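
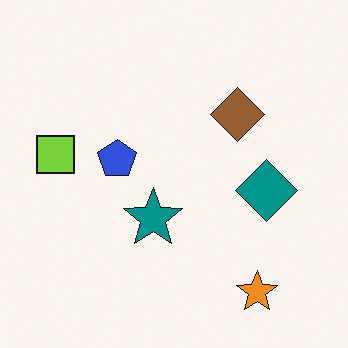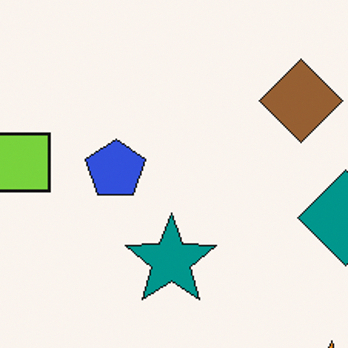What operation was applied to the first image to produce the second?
Cropped slightly and scaled back up.

The visible shapes are larger and the field of view is narrower; shapes near the original edges may be partly or wholly outside the frame — a crop-and-rescale.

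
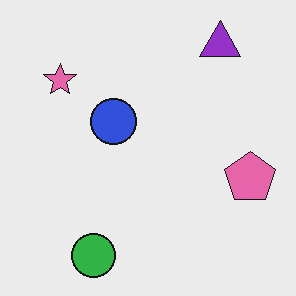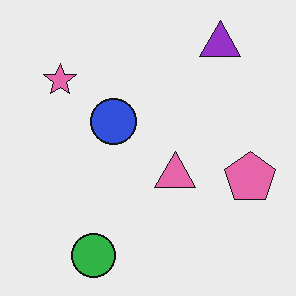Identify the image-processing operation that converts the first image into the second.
The transformation is: overlaid with an additional pink triangle.

A pink triangle appears in the second image that is absent from the first.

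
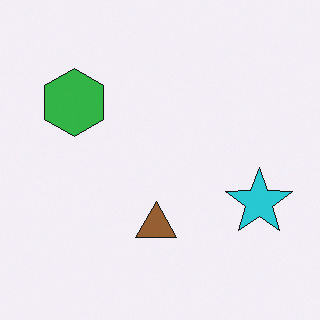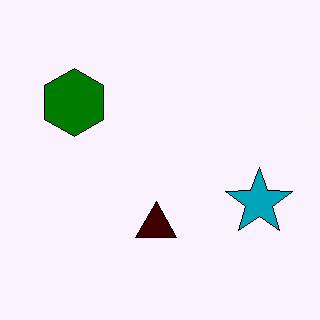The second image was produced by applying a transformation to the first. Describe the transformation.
This is the original image given much higher contrast.

Tones are pushed away from mid-grey across the whole image — a global contrast change.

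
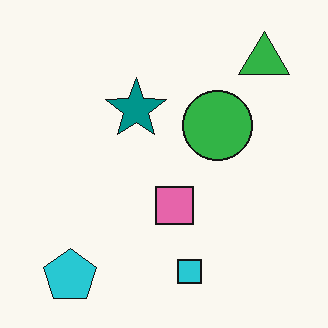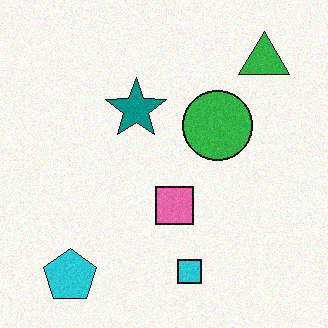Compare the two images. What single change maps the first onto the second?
The second image is the first degraded with a light layer of grain.

Random speckle covers the whole image, including the flat background.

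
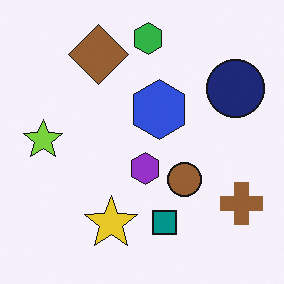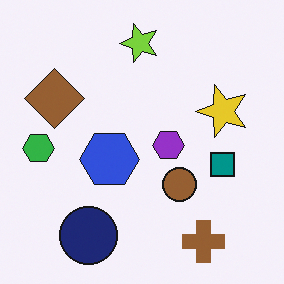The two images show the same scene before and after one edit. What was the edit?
This is the original image transposed (reflected across the top-left ↔ bottom-right diagonal).

Shapes have swapped their row and column positions — what was in the top-right is now in the bottom-left — a diagonal reflection.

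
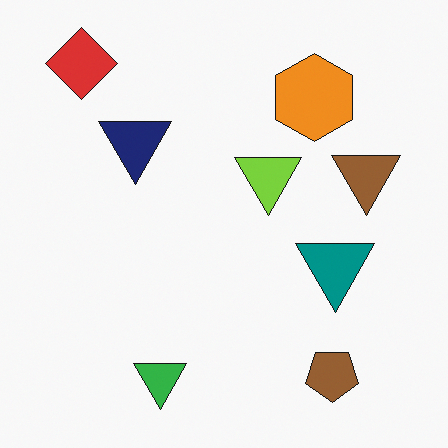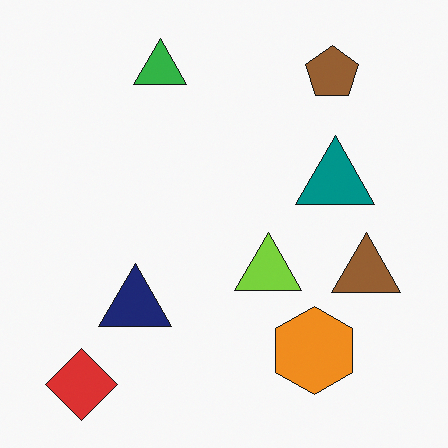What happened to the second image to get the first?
The first image is the second flipped vertically (top ↔ bottom).

The red diamond is in the bottom-left of the second image and the top-left of the first — shapes on opposite sides of the horizontal midline have swapped in a mirror flip.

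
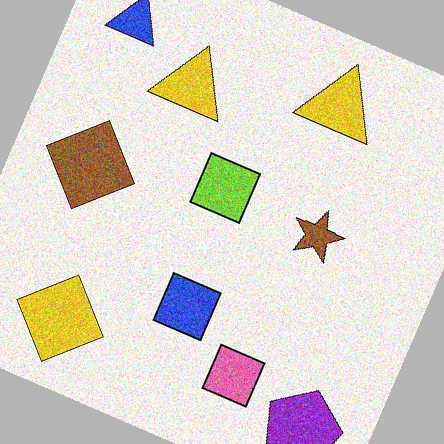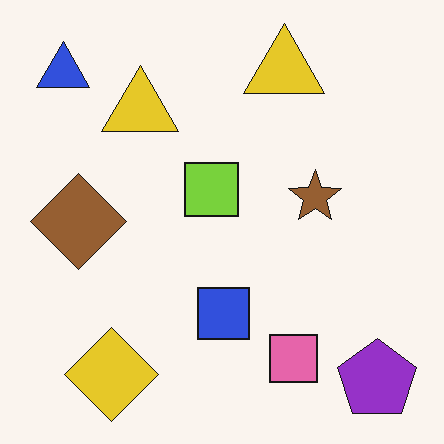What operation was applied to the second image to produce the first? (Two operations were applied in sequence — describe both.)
Degraded with moderate additive noise, then rotated clockwise by a moderate amount.

Random speckle covers the whole image, including the flat background. Every shape is tilted by the same angle and the image corners show triangular fill wedges — a whole-image rotation by a non-right angle.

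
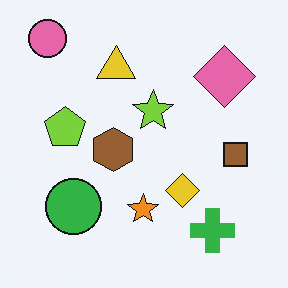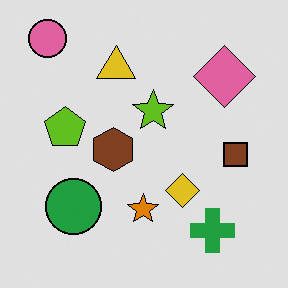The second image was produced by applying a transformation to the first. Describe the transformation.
The second image is the first posterized to a reduced palette.

Each flat color has snapped to a coarser quantized level — most visibly, the near-white background has dropped to a flat grey.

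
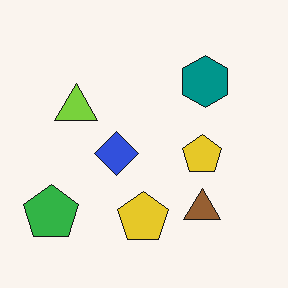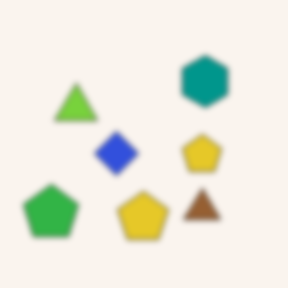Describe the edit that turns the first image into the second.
It was moderately blurred.

Shape edges and outlines are uniformly softened across the whole image.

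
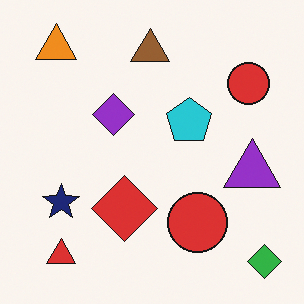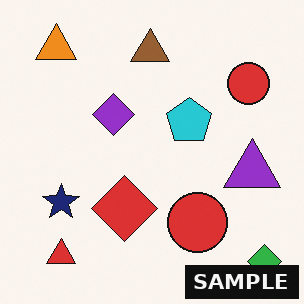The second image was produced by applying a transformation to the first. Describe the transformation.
It was watermarked with the text "SAMPLE" in the lower-right corner.

A dark label reading "SAMPLE" appears in the lower-right corner.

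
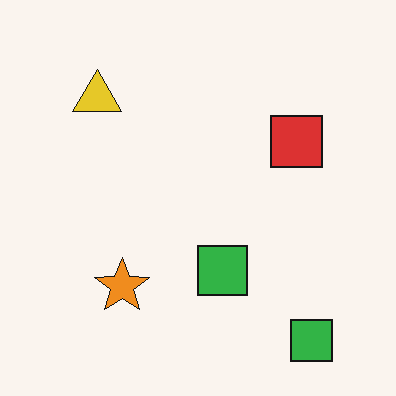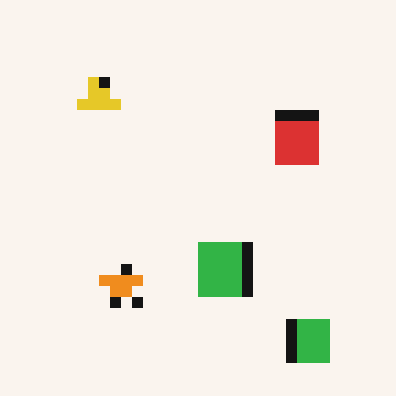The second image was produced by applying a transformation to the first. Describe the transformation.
The transformation is: coarsely pixelated.

Shapes are reduced to large square blocks; fine edges and outlines are lost — a downscale-then-upscale (mosaic) effect.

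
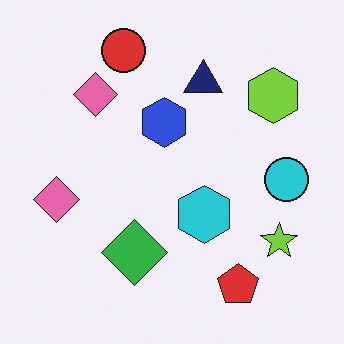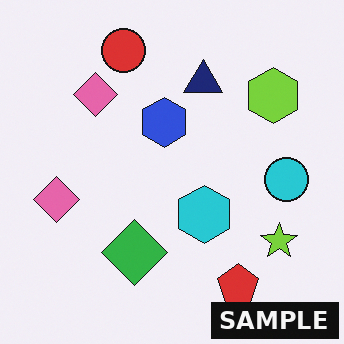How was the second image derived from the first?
It was watermarked with the text "SAMPLE" in the lower-right corner.

A dark label reading "SAMPLE" appears in the lower-right corner.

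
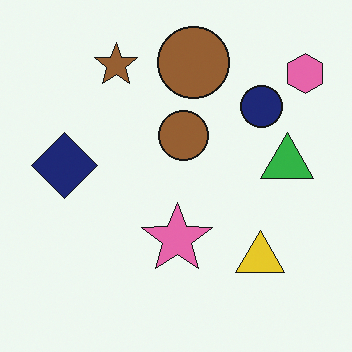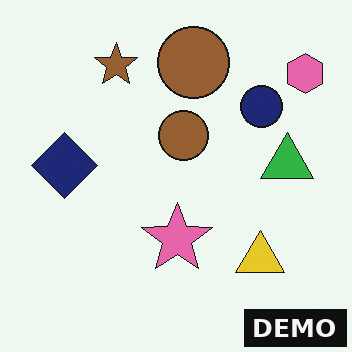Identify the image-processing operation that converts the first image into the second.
The image was watermarked with the text "DEMO" in the lower-right corner.

A dark label reading "DEMO" appears in the lower-right corner.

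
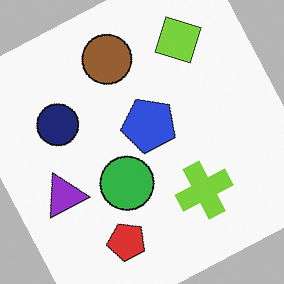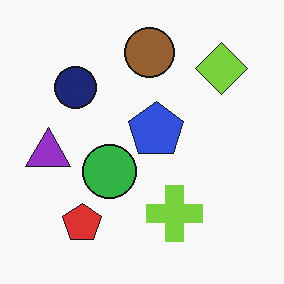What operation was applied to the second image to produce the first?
The first image is the second rotated counter-clockwise by a moderate amount.

Every shape is tilted by the same angle and the image corners show triangular fill wedges — a whole-image rotation by a non-right angle.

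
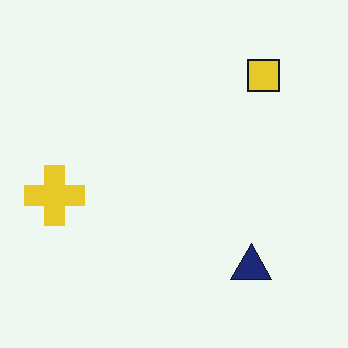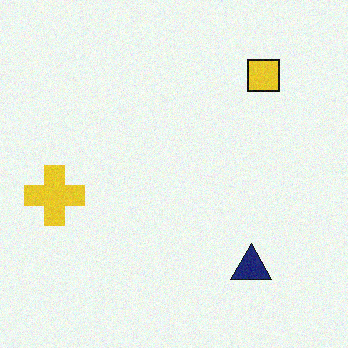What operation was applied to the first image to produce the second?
Degraded with light additive noise.

Random speckle covers the whole image, including the flat background.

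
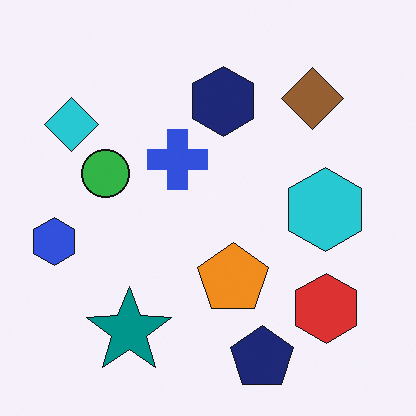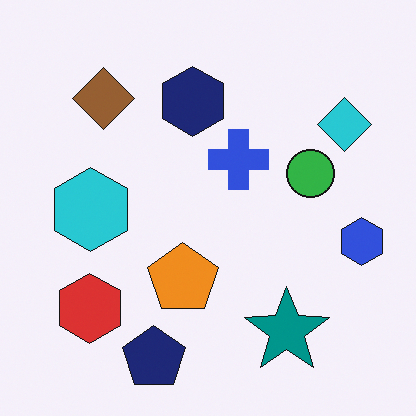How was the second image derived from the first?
The image was flipped horizontally (left ↔ right).

The blue hexagon is in the left of the first image and the right of the second — shapes on opposite sides of the vertical midline have swapped in a mirror flip.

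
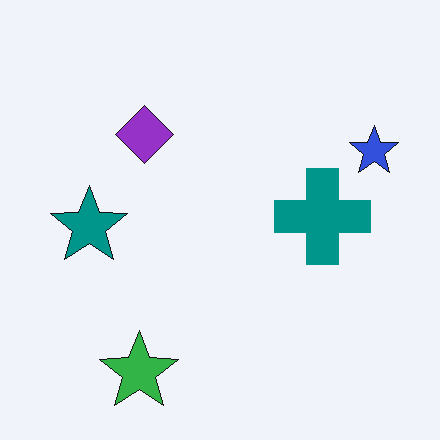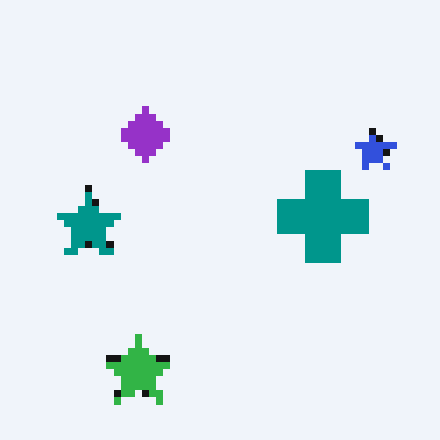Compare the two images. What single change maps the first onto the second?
It was moderately pixelated.

Shapes are reduced to large square blocks; fine edges and outlines are lost — a downscale-then-upscale (mosaic) effect.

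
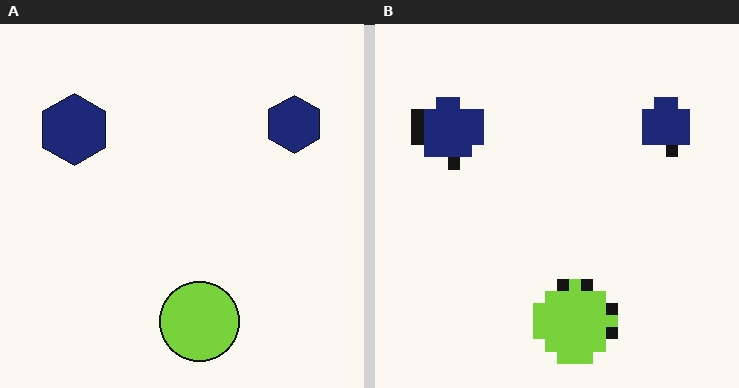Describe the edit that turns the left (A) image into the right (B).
Coarsely pixelated.

Shapes are reduced to large square blocks; fine edges and outlines are lost — a downscale-then-upscale (mosaic) effect.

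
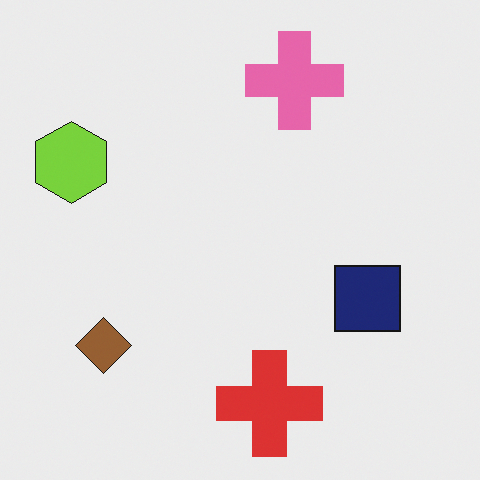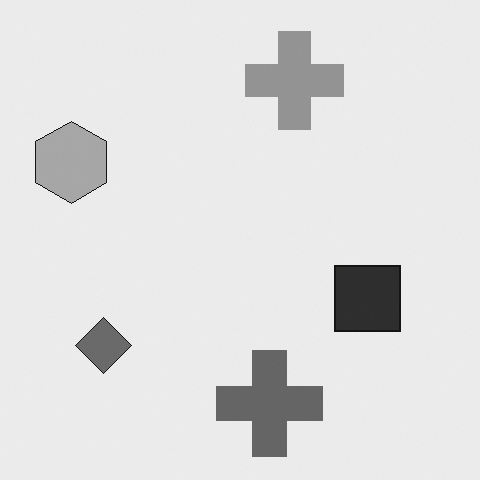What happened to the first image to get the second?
The image was converted to grayscale.

All color is removed — every shape is now a shade of grey.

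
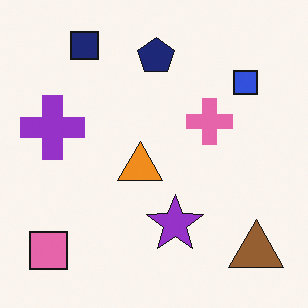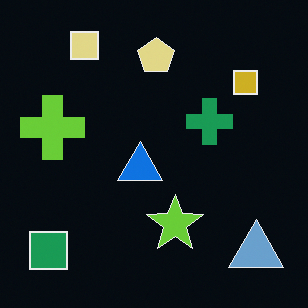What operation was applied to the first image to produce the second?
The image was color-inverted (negative).

The light background has become dark and every shape's color is its complement — a photographic negative.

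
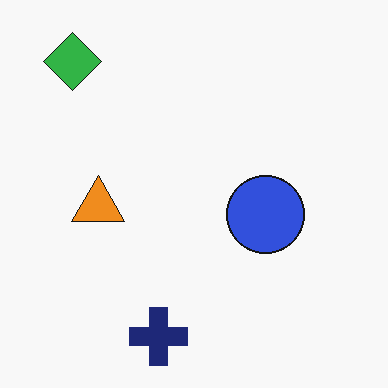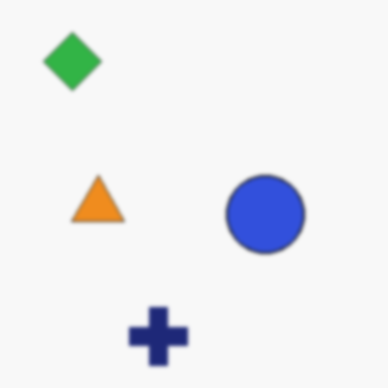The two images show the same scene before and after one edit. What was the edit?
The second image is the first slightly softened.

Shape edges and outlines are uniformly softened across the whole image.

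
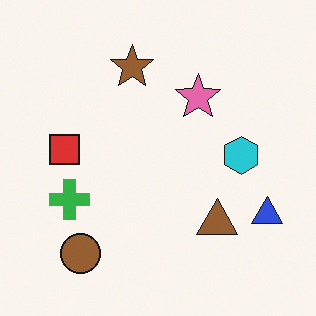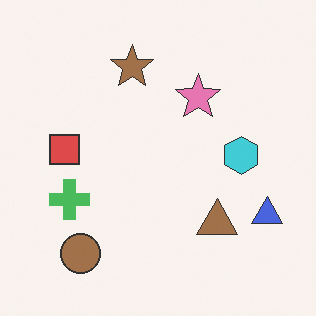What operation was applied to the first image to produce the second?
This is the original image given slightly reduced contrast.

Tones are pushed toward mid-grey across the whole image — a global contrast change.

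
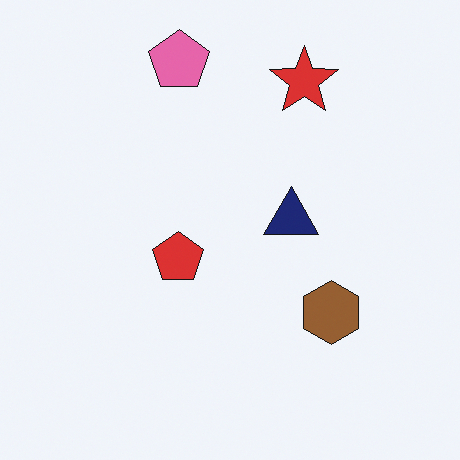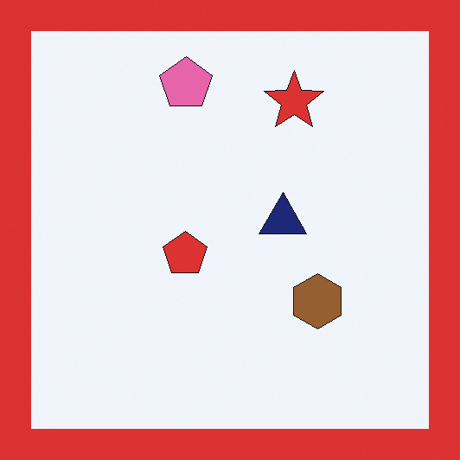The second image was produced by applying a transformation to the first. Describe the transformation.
The second image is the first framed with a red border.

A solid red frame runs around the edge of the second image, with the content slightly shrunk inside it.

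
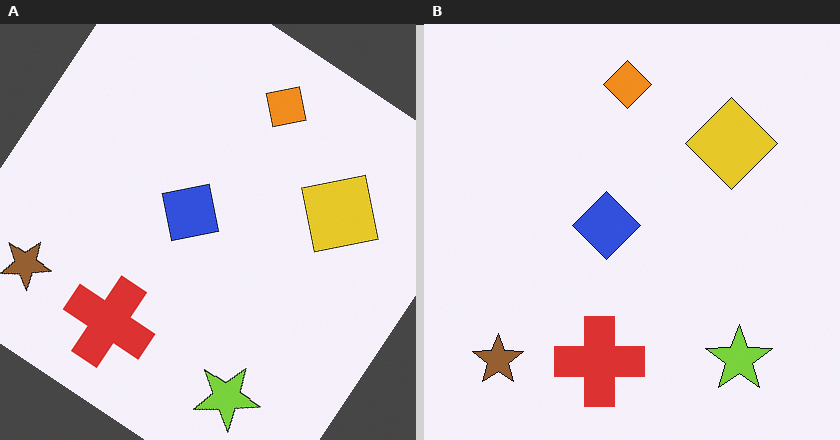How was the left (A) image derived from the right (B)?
The left (A) image is the right (B) rotated clockwise by a large amount — several tens of degrees.

Every shape is tilted by the same angle and the image corners show triangular fill wedges — a whole-image rotation by a non-right angle.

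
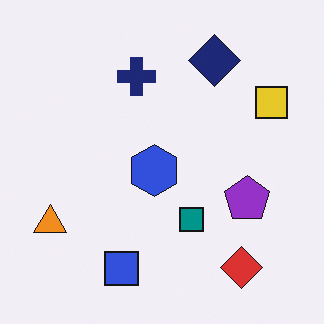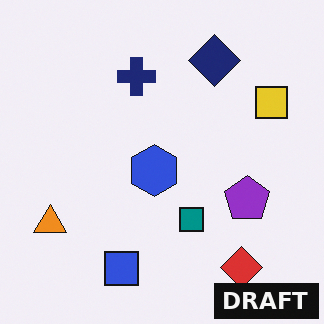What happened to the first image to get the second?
It was watermarked with the text "DRAFT" in the lower-right corner.

A dark label reading "DRAFT" appears in the lower-right corner.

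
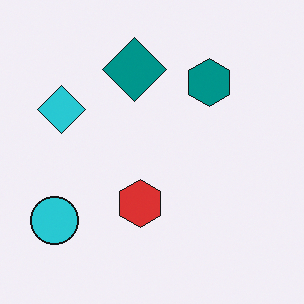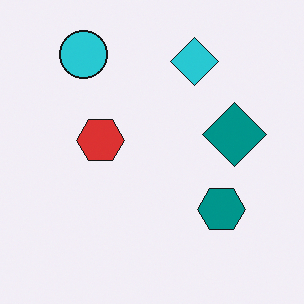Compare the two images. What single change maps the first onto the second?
The image was rotated 90° clockwise.

The cyan circle sits in the bottom-left of the first image and the top-left of the second — consistent with a whole-image 90° clockwise rotation.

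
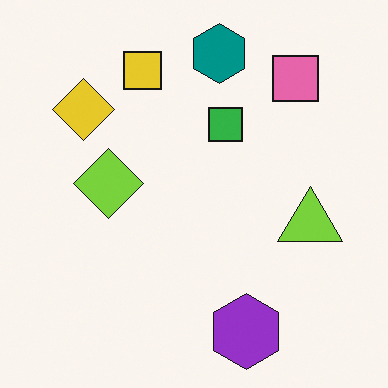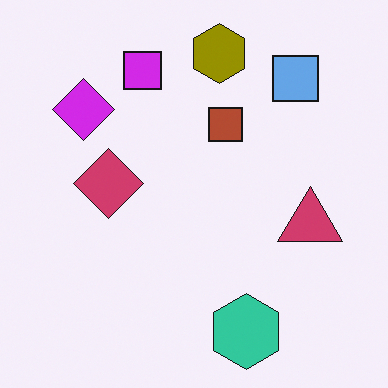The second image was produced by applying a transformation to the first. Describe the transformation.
The transformation is: hue-shifted through roughly half the color wheel.

Every shape's color has rotated by the same amount around the hue wheel — a uniform hue shift.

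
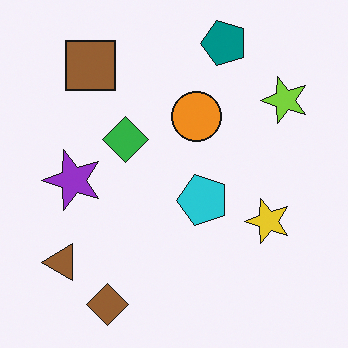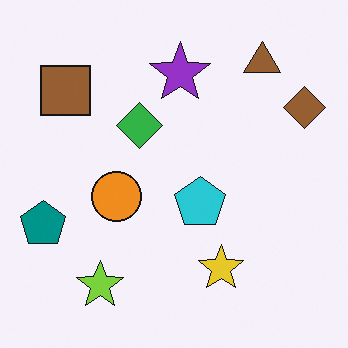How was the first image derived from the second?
The transformation is: transposed (reflected across the top-left ↔ bottom-right diagonal).

Shapes have swapped their row and column positions — what was in the top-right is now in the bottom-left — a diagonal reflection.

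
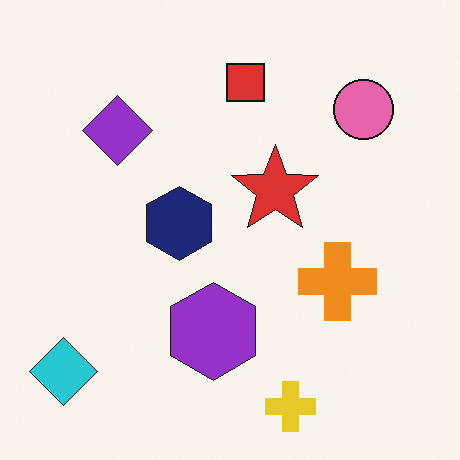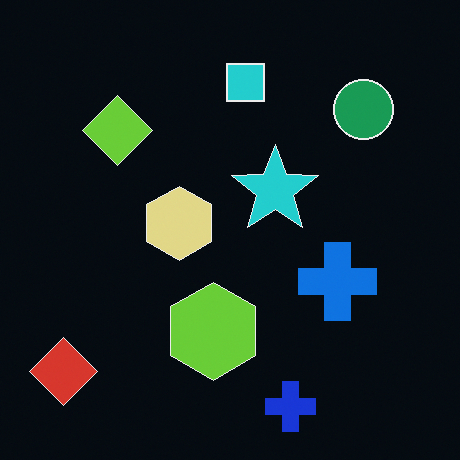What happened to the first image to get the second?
The image was color-inverted (negative).

The light background has become dark and every shape's color is its complement — a photographic negative.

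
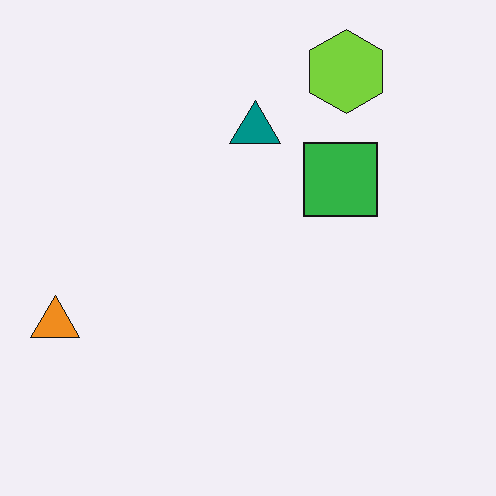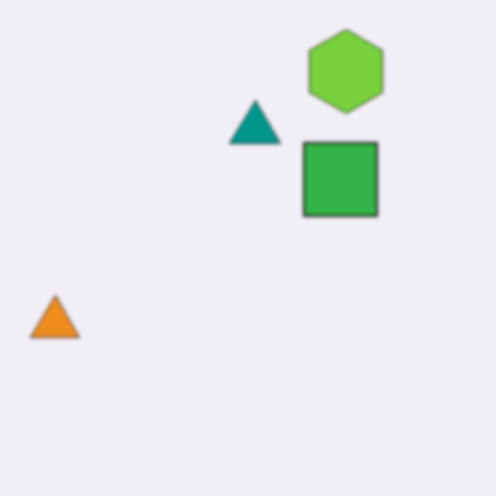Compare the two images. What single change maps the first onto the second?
The second image is the first slightly softened.

Shape edges and outlines are uniformly softened across the whole image.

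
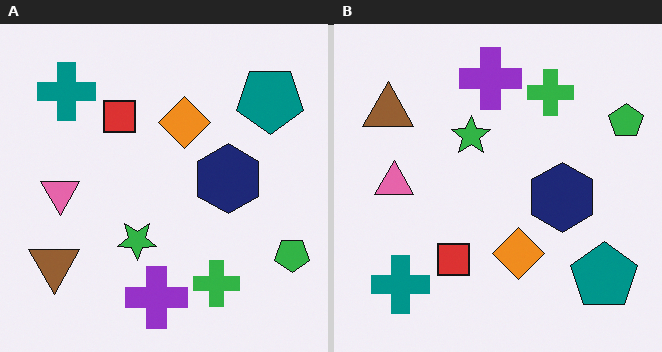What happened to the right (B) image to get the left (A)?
The transformation is: flipped vertically (top ↔ bottom).

The purple cross is in the top of the right (B) image and the bottom of the left (A) — shapes on opposite sides of the horizontal midline have swapped in a mirror flip.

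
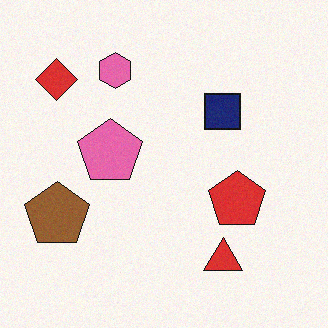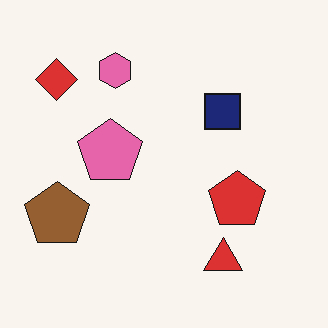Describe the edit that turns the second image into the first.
Degraded with a light layer of grain.

Random speckle covers the whole image, including the flat background.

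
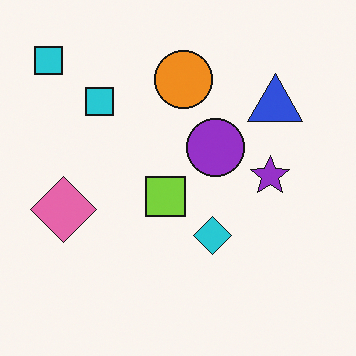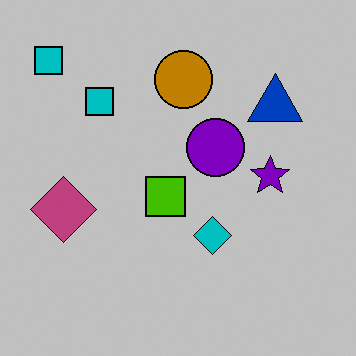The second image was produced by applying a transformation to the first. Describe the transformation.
This is the original image aggressively posterized.

Each flat color has snapped to a coarser quantized level — most visibly, the near-white background has dropped to a flat grey.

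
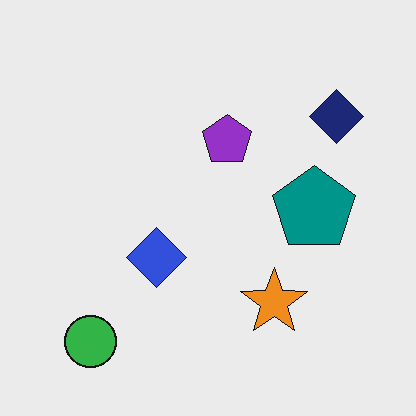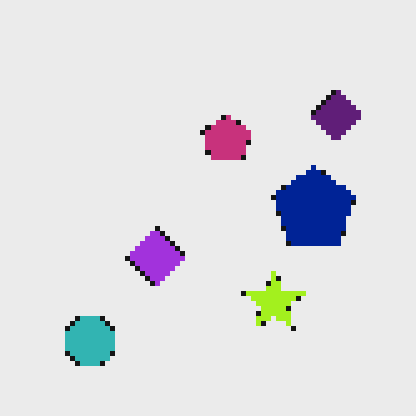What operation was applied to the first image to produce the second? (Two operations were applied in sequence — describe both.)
It was hue-shifted by a small amount, then lightly pixelated (a mild mosaic effect).

Every shape's color has rotated by the same amount around the hue wheel — a uniform hue shift. Shapes are reduced to large square blocks; fine edges and outlines are lost — a downscale-then-upscale (mosaic) effect.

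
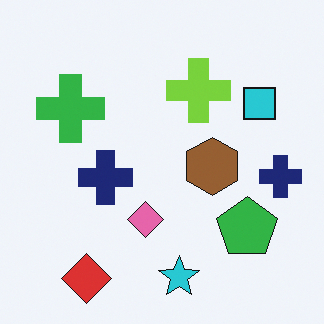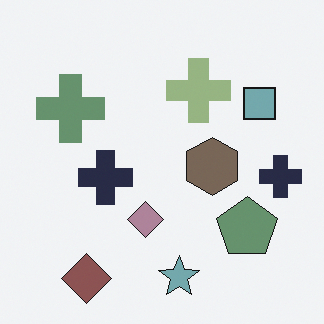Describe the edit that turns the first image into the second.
Heavily desaturated.

All colors are more muted and greyish — a global saturation change.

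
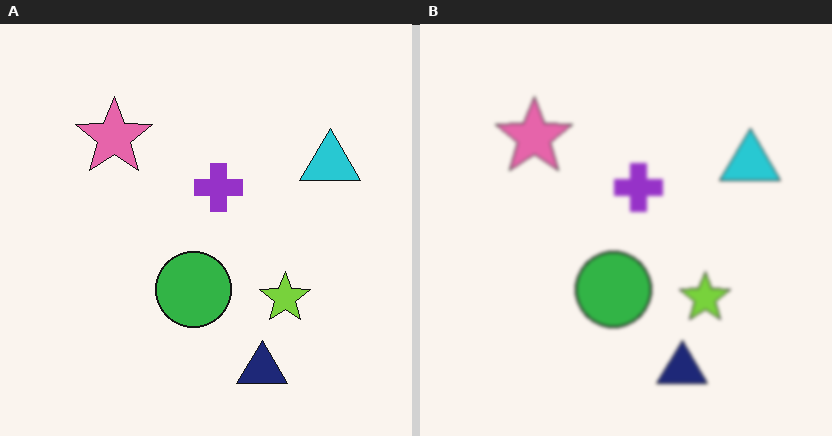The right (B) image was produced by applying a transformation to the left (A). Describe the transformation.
The image was slightly softened.

Shape edges and outlines are uniformly softened across the whole image.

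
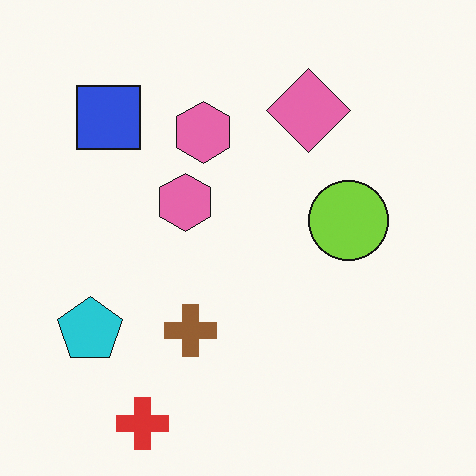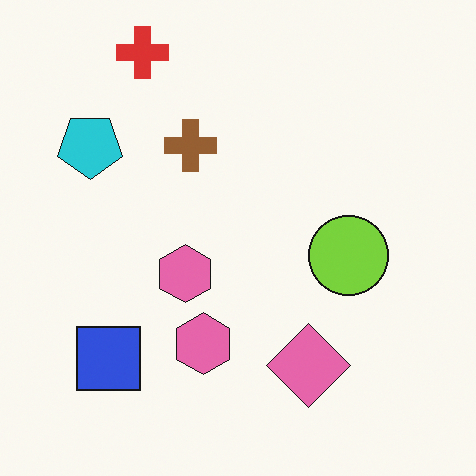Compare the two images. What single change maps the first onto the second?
Flipped vertically (top ↔ bottom).

The red cross is in the bottom-left of the first image and the top-left of the second — shapes on opposite sides of the horizontal midline have swapped in a mirror flip.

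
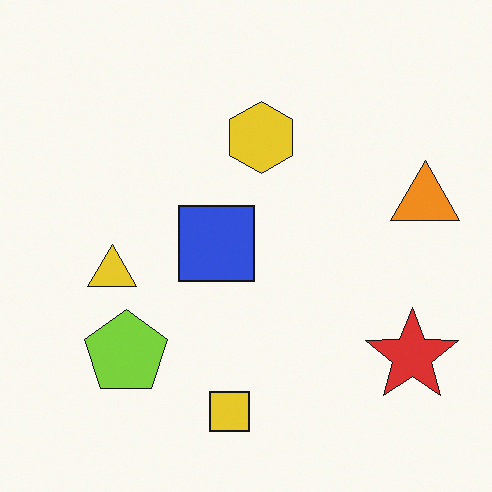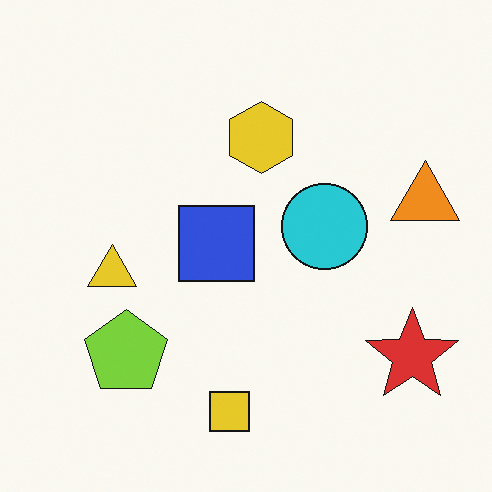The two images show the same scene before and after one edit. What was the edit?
The image was overlaid with an additional cyan circle.

A cyan circle appears in the second image that is absent from the first.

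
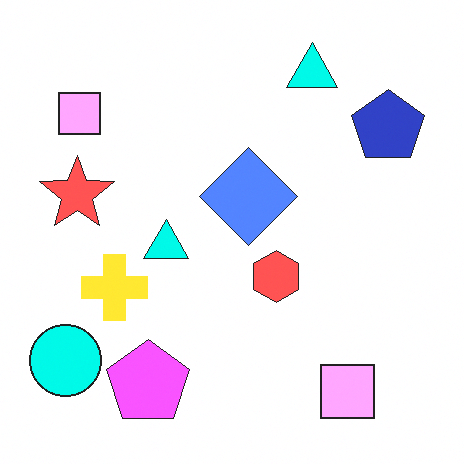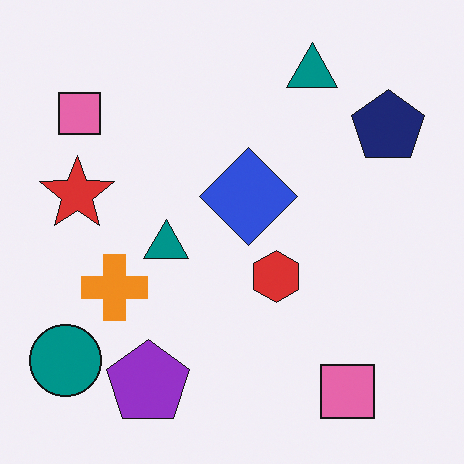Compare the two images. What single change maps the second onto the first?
This is the original image brightened a lot.

Every pixel — background and shapes alike — is uniformly brightened.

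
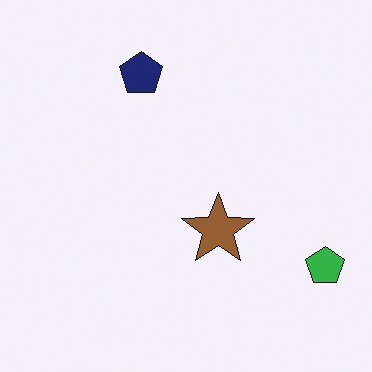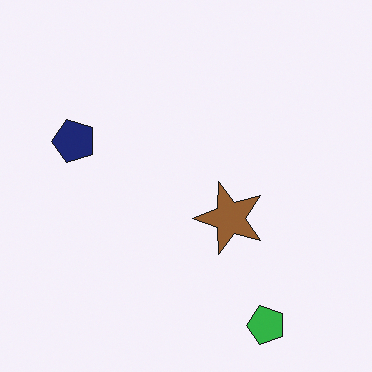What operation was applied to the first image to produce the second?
It was transposed (reflected across the top-left ↔ bottom-right diagonal).

Shapes have swapped their row and column positions — what was in the top-right is now in the bottom-left — a diagonal reflection.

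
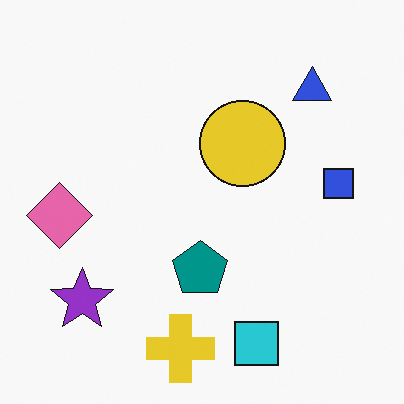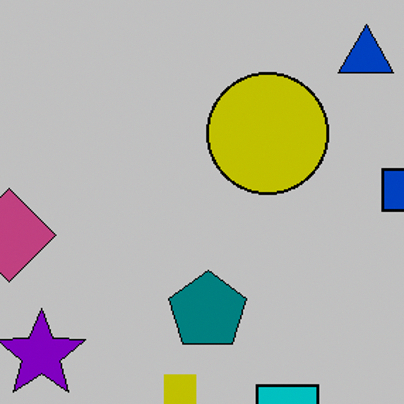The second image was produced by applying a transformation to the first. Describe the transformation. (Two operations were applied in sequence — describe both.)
Heavily posterized to just a handful of flat colors, then cropped to a modestly smaller region and rescaled.

Each flat color has snapped to a coarser quantized level — most visibly, the near-white background has dropped to a flat grey. The visible shapes are larger and the field of view is narrower; shapes near the original edges may be partly or wholly outside the frame — a crop-and-rescale.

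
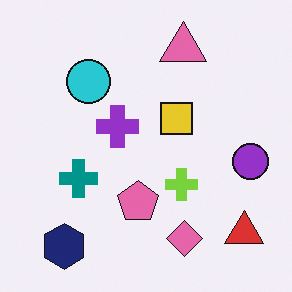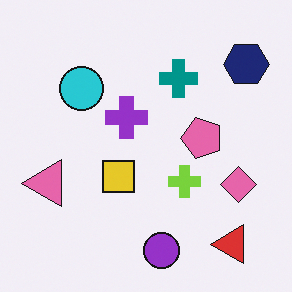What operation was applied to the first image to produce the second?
The second image is the first transposed (reflected across the top-left ↔ bottom-right diagonal).

Shapes have swapped their row and column positions — what was in the top-right is now in the bottom-left — a diagonal reflection.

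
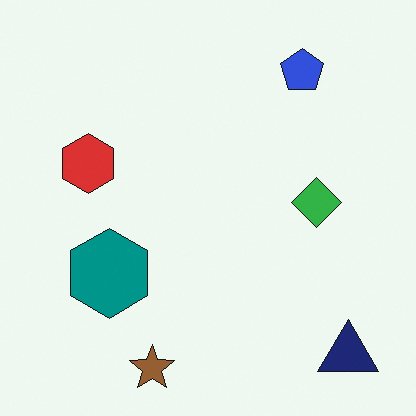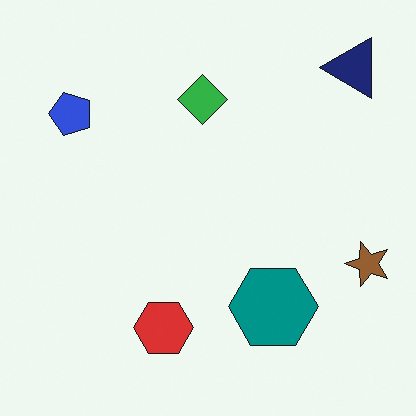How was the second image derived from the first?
The second image is the first rotated 90° counter-clockwise.

The navy triangle sits in the bottom-right of the first image and the top-right of the second — consistent with a whole-image 90° counter-clockwise rotation.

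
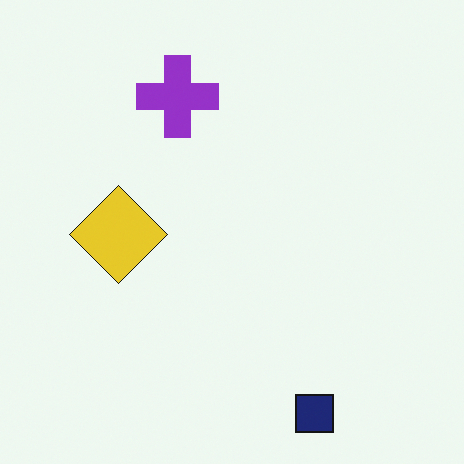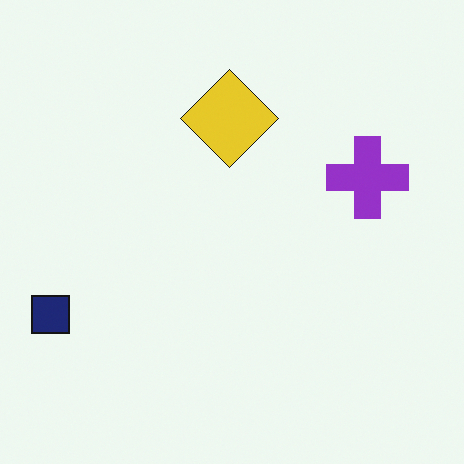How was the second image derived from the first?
The transformation is: rotated 90° clockwise.

The navy square sits in the bottom-right of the first image and the bottom-left of the second — consistent with a whole-image 90° clockwise rotation.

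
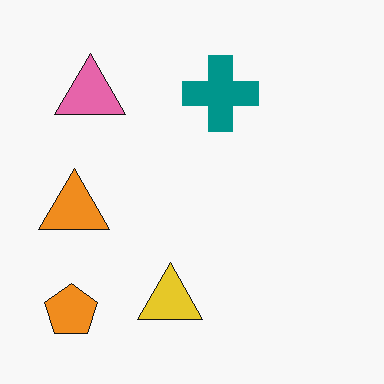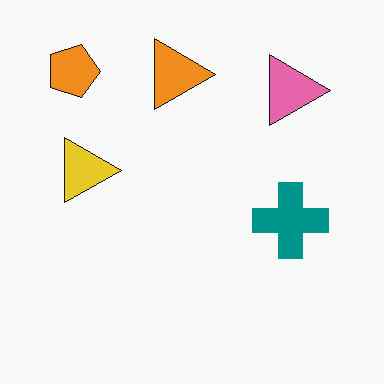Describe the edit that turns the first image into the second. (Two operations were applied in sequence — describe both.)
The transformation is: JPEG-compressed with visible artifacts, then rotated 90° clockwise.

Blocky 8×8 compression artifacts appear around shape edges and the flat background shows ringing — characteristic JPEG degradation. The orange pentagon sits in the bottom-left of the first image and the top-left of the second — consistent with a whole-image 90° clockwise rotation.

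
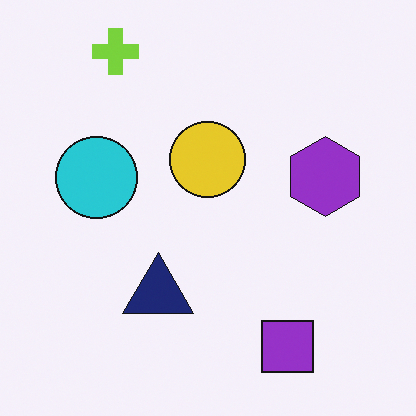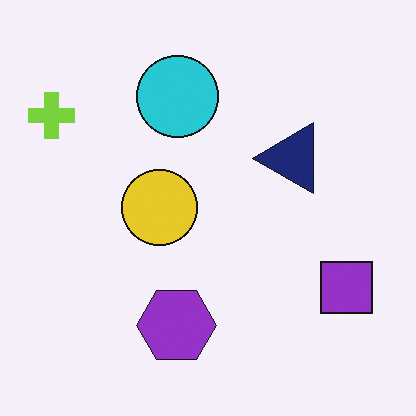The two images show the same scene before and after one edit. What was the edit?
This is the original image transposed (reflected across the top-left ↔ bottom-right diagonal).

Shapes have swapped their row and column positions — what was in the top-right is now in the bottom-left — a diagonal reflection.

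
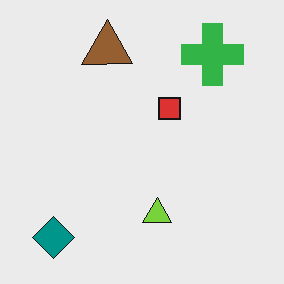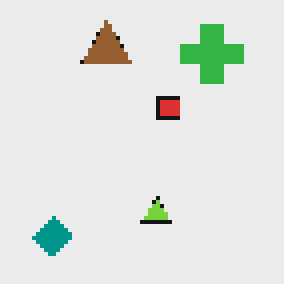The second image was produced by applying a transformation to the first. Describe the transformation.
The second image is the first mildly pixelated.

Shapes are reduced to large square blocks; fine edges and outlines are lost — a downscale-then-upscale (mosaic) effect.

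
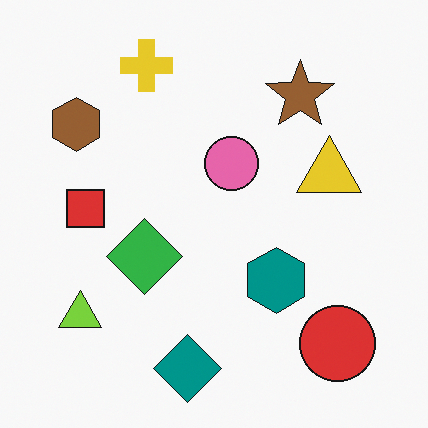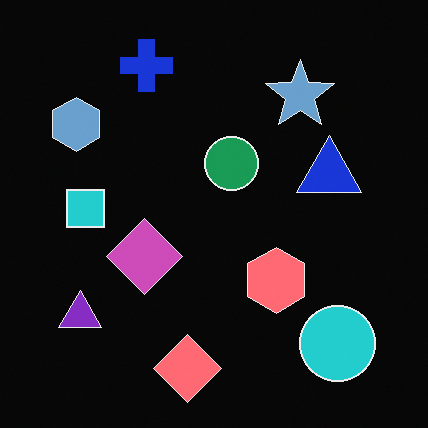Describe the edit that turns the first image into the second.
Color-inverted (negative).

The light background has become dark and every shape's color is its complement — a photographic negative.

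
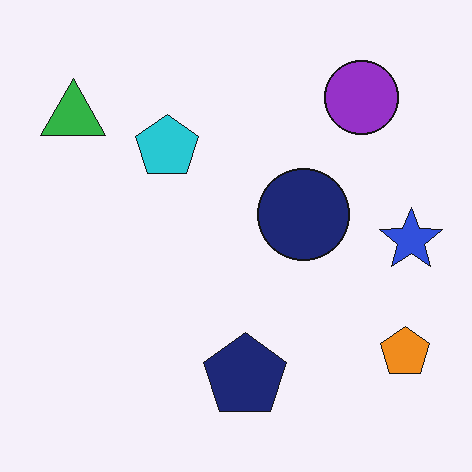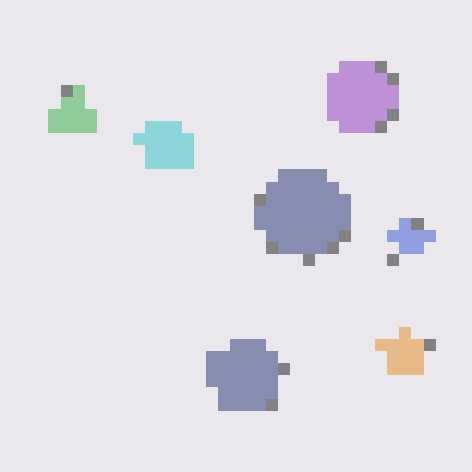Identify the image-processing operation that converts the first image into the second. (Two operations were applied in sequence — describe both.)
The transformation is: coarsely pixelated, then washed out (contrast reduced).

Shapes are reduced to large square blocks; fine edges and outlines are lost — a downscale-then-upscale (mosaic) effect. Tones are pushed toward mid-grey across the whole image — a global contrast change.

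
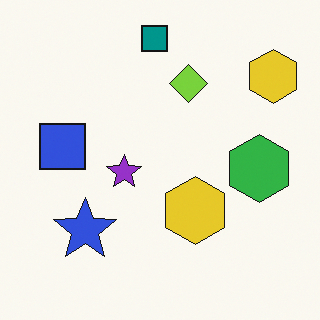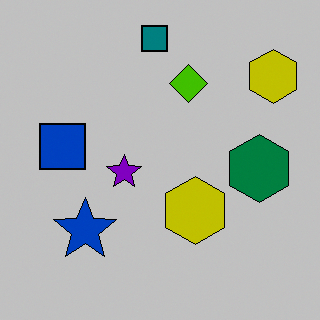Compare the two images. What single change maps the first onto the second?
It was heavily posterized to just a handful of flat colors.

Each flat color has snapped to a coarser quantized level — most visibly, the near-white background has dropped to a flat grey.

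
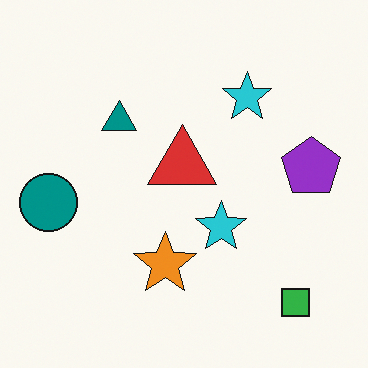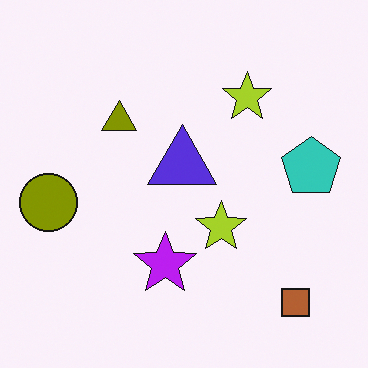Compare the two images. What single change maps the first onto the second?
The transformation is: hue-shifted through roughly half the color wheel.

Every shape's color has rotated by the same amount around the hue wheel — a uniform hue shift.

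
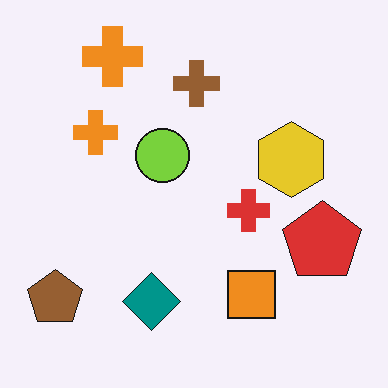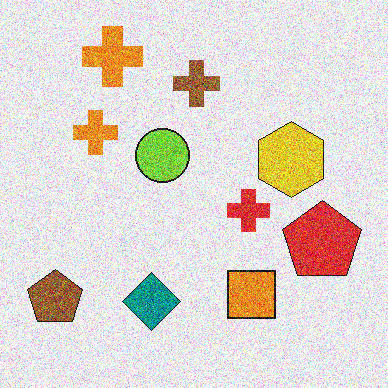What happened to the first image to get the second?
Degraded with strong gaussian noise.

Random speckle covers the whole image, including the flat background.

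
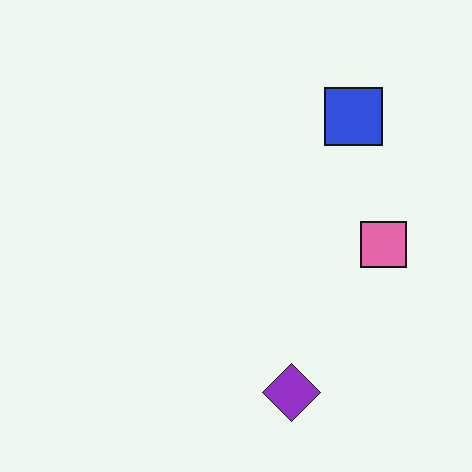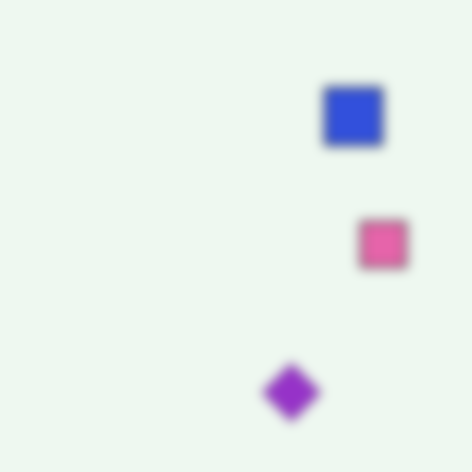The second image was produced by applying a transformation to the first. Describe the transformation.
The second image is the first strongly gaussian-blurred.

Shape edges and outlines are uniformly softened across the whole image.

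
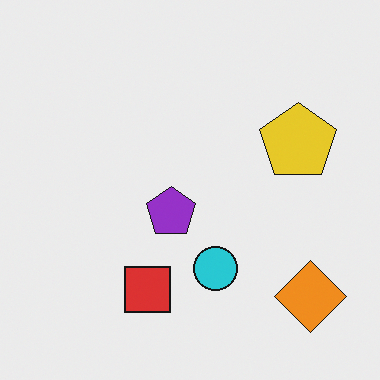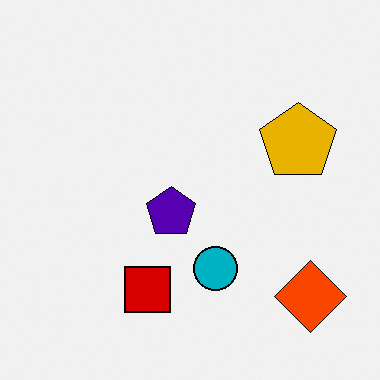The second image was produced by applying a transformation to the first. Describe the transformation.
This is the original image boosted in contrast.

Tones are pushed away from mid-grey across the whole image — a global contrast change.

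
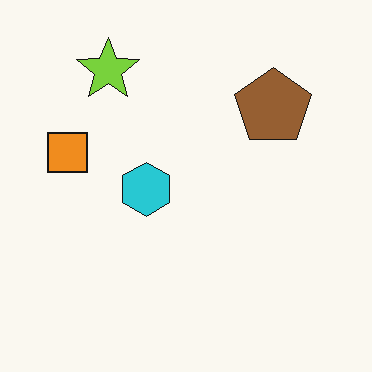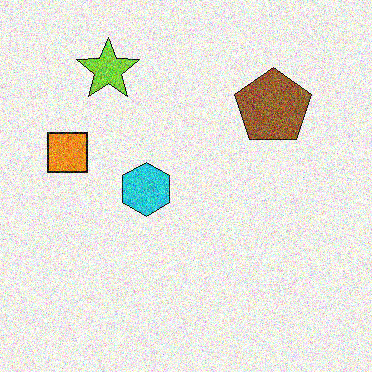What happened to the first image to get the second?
The second image is the first degraded with a thick layer of grain.

Random speckle covers the whole image, including the flat background.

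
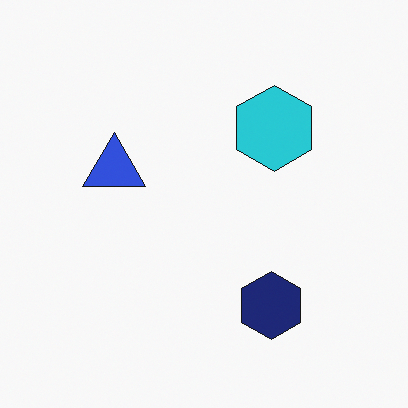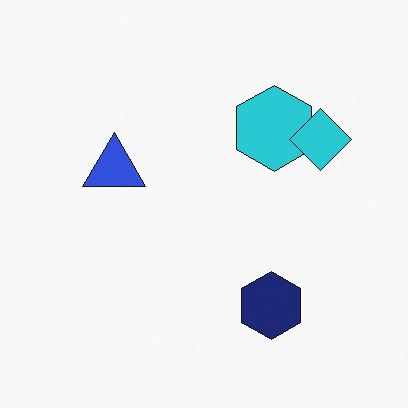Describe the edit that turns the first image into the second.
Overlaid with an additional cyan diamond.

A cyan diamond appears in the second image that is absent from the first.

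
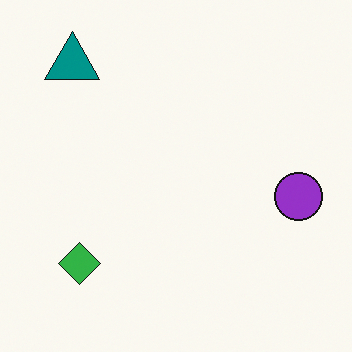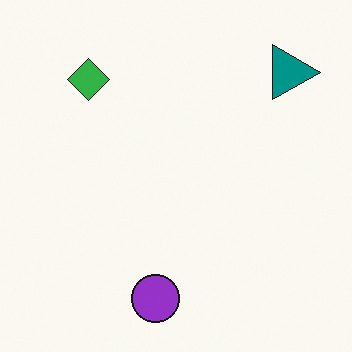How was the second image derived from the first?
The transformation is: rotated 90° clockwise.

The teal triangle sits in the top-left of the first image and the top-right of the second — consistent with a whole-image 90° clockwise rotation.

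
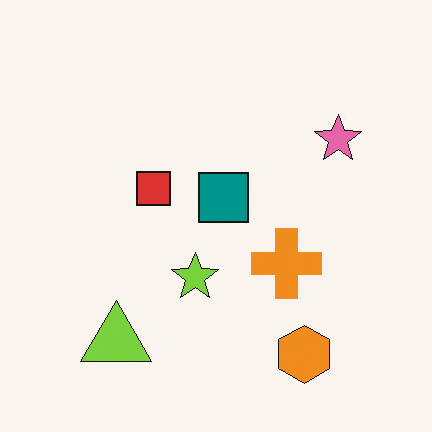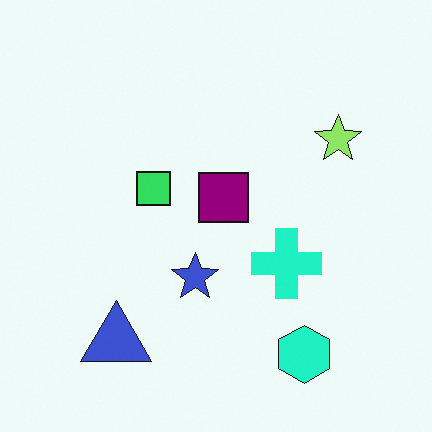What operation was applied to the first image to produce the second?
It was hue-shifted through roughly a third of the color wheel.

Every shape's color has rotated by the same amount around the hue wheel — a uniform hue shift.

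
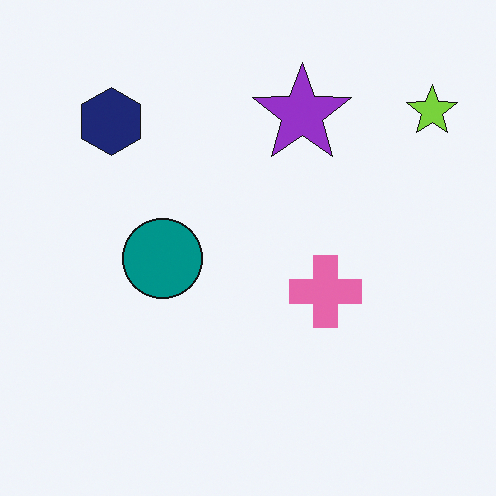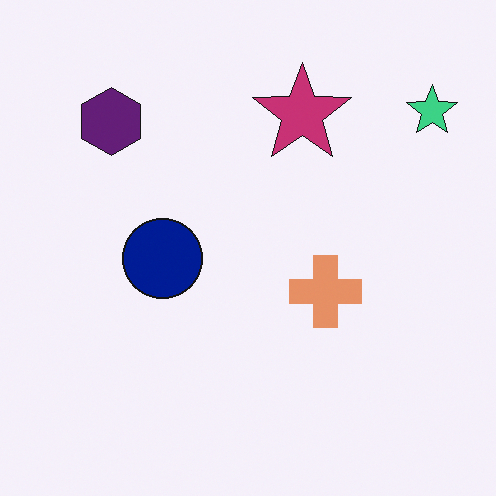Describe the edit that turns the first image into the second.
This is the original image hue-shifted by a small amount.

Every shape's color has rotated by the same amount around the hue wheel — a uniform hue shift.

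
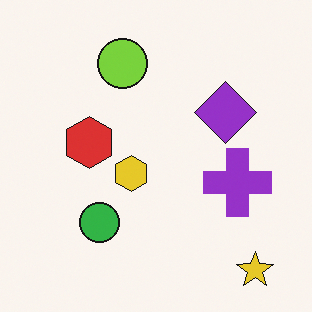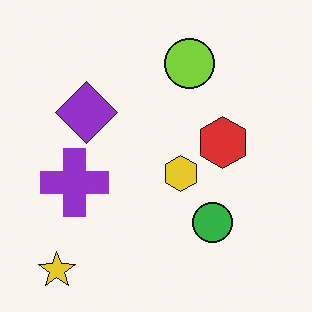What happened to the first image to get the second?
The second image is the first flipped horizontally (left ↔ right).

The yellow star is in the bottom-right of the first image and the bottom-left of the second — shapes on opposite sides of the vertical midline have swapped in a mirror flip.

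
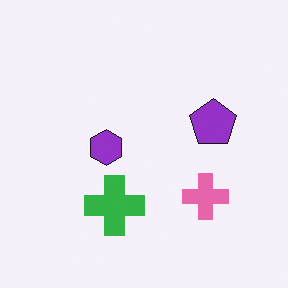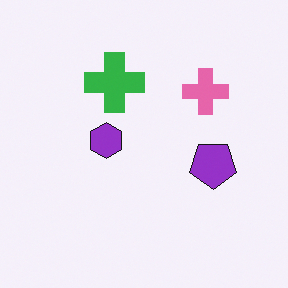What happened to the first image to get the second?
It was flipped vertically (top ↔ bottom).

The green cross is in the bottom of the first image and the top of the second — shapes on opposite sides of the horizontal midline have swapped in a mirror flip.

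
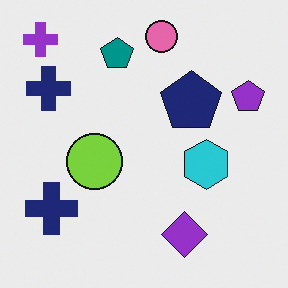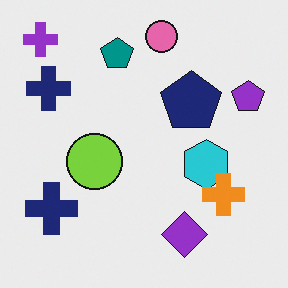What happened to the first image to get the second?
Overlaid with an additional orange cross.

An orange cross appears in the second image that is absent from the first.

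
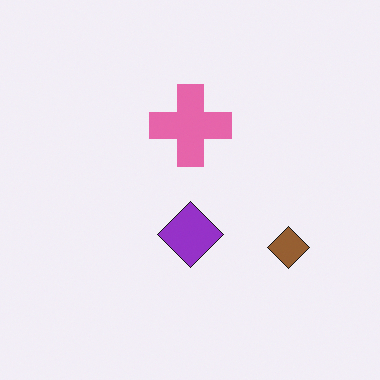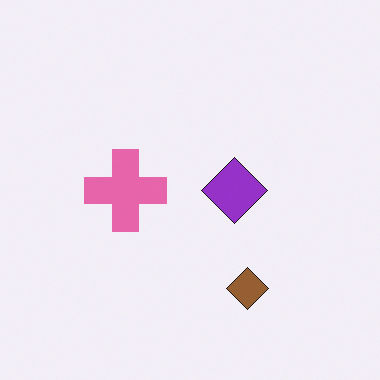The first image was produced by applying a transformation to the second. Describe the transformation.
The transformation is: transposed (reflected across the top-left ↔ bottom-right diagonal).

Shapes have swapped their row and column positions — what was in the top-right is now in the bottom-left — a diagonal reflection.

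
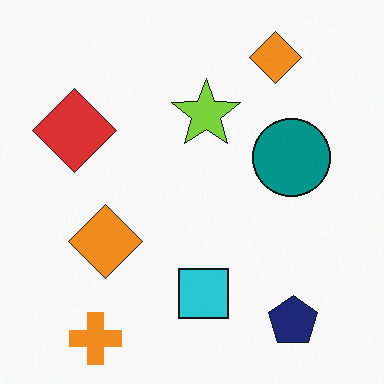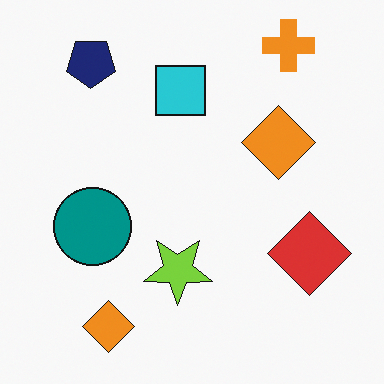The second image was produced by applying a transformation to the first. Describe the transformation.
The transformation is: rotated 180°.

The orange cross sits in the bottom-left of the first image and the top-right of the second — consistent with a whole-image 180° rotation.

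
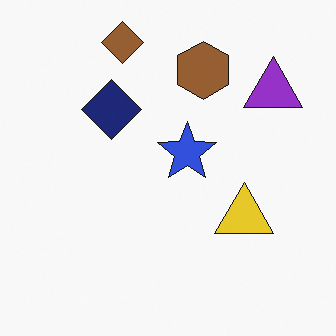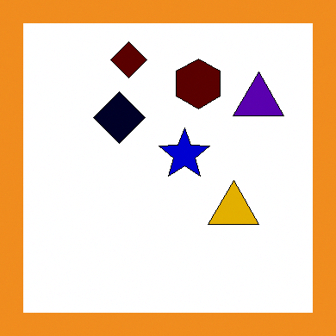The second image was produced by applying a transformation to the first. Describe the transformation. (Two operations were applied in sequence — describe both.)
This is the original image boosted in contrast, then framed with a orange border.

Tones are pushed away from mid-grey across the whole image — a global contrast change. A solid orange frame runs around the edge of the second image, with the content slightly shrunk inside it.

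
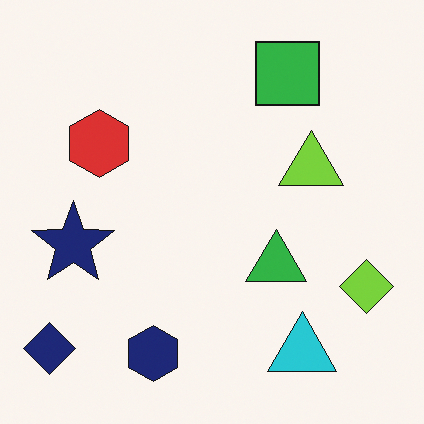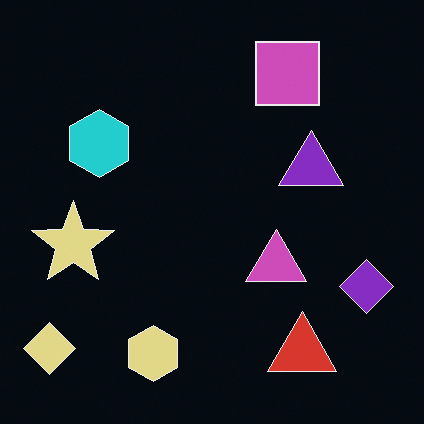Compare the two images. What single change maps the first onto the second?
It was color-inverted (negative).

The light background has become dark and every shape's color is its complement — a photographic negative.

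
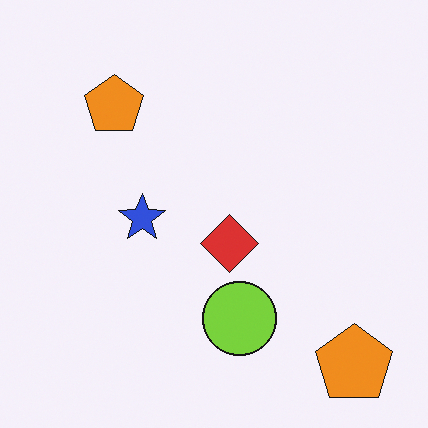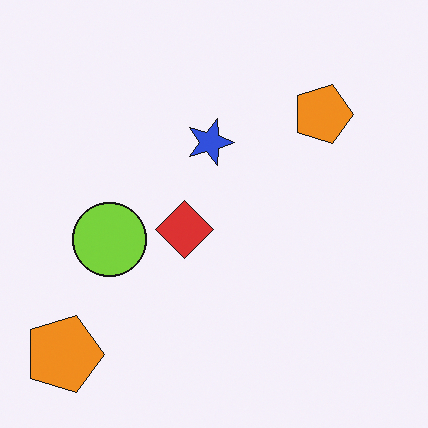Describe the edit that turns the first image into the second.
The transformation is: rotated 90° clockwise.

The lime circle sits in the bottom of the first image and the left of the second — consistent with a whole-image 90° clockwise rotation.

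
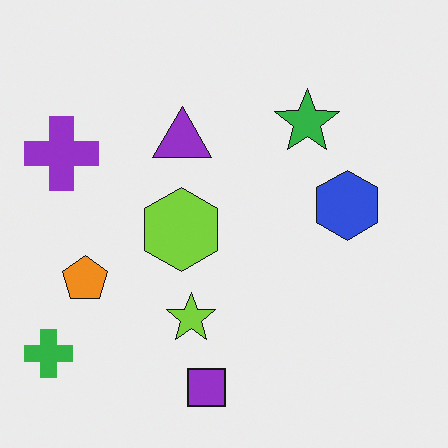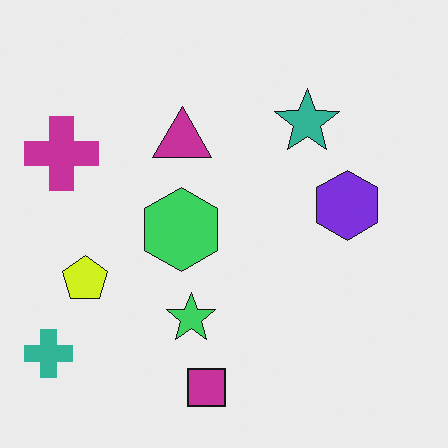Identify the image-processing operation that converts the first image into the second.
The image was hue-shifted by a small amount.

Every shape's color has rotated by the same amount around the hue wheel — a uniform hue shift.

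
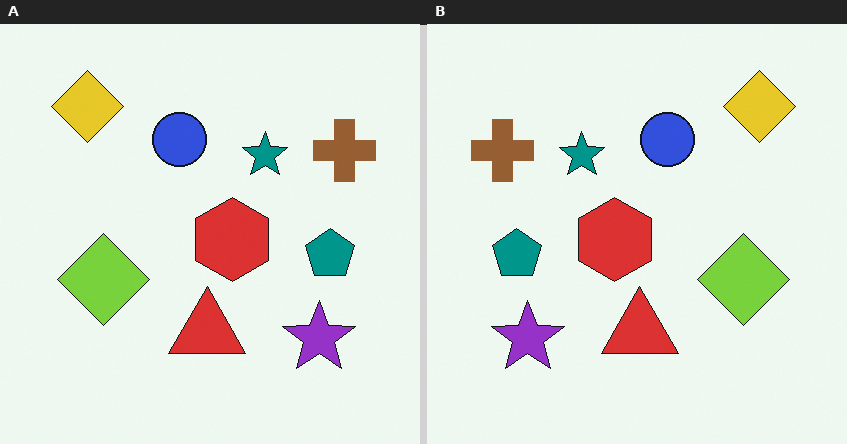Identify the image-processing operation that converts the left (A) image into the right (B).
Flipped horizontally (left ↔ right).

The brown cross is in the top-right of the left (A) image and the top-left of the right (B) — shapes on opposite sides of the vertical midline have swapped in a mirror flip.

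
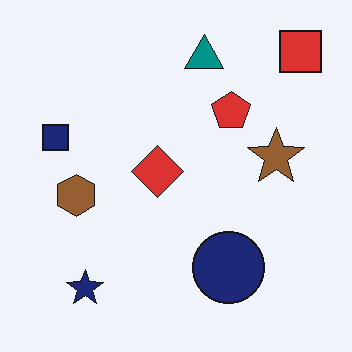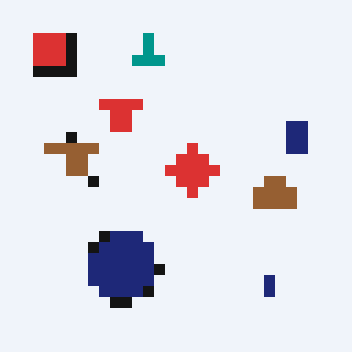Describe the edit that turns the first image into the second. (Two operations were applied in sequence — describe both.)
The image was flipped horizontally (left ↔ right), then heavily pixelated into large blocks.

The red square is in the top-right of the first image and the top-left of the second — shapes on opposite sides of the vertical midline have swapped in a mirror flip. Shapes are reduced to large square blocks; fine edges and outlines are lost — a downscale-then-upscale (mosaic) effect.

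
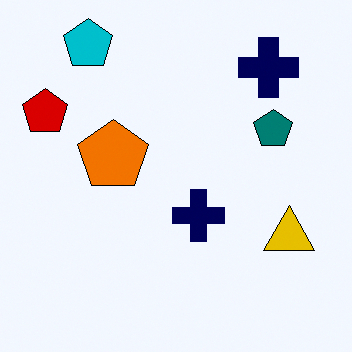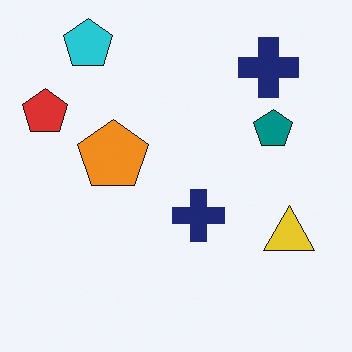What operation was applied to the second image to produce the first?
The first image is the second given slightly increased contrast.

Tones are pushed away from mid-grey across the whole image — a global contrast change.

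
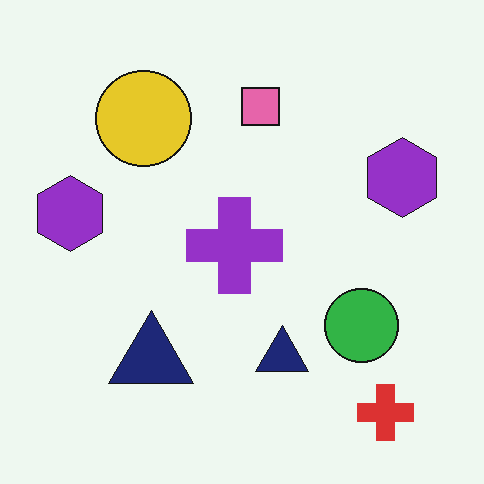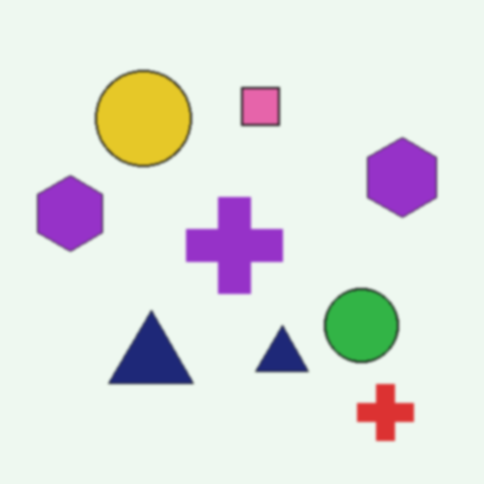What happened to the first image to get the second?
This is the original image lightly blurred.

Shape edges and outlines are uniformly softened across the whole image.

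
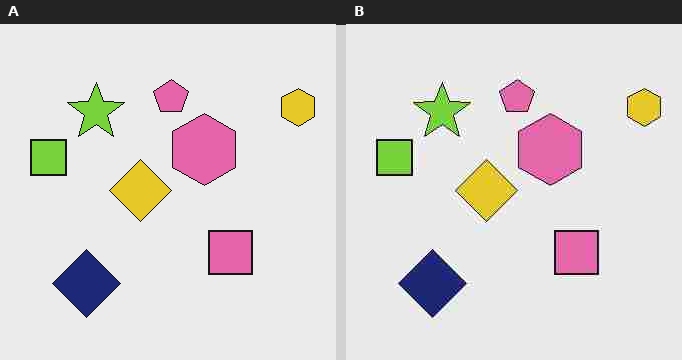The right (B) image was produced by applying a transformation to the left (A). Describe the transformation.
Degraded with heavy JPEG compression.

Blocky 8×8 compression artifacts appear around shape edges and the flat background shows ringing — characteristic JPEG degradation.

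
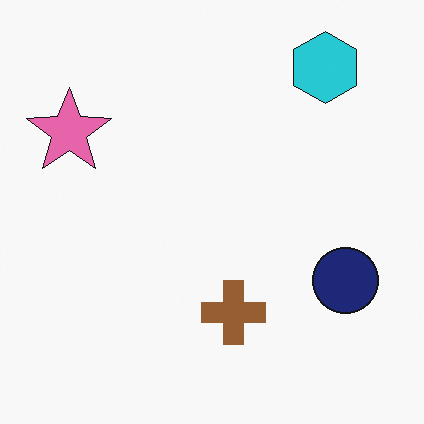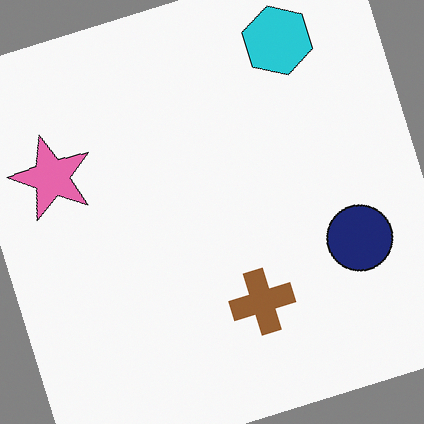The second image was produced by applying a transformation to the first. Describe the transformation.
It was rotated counter-clockwise by a clearly visible amount.

Every shape is tilted by the same angle and the image corners show triangular fill wedges — a whole-image rotation by a non-right angle.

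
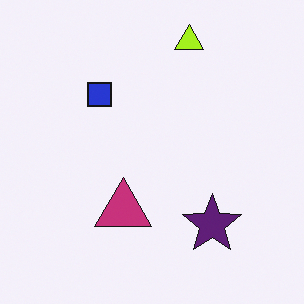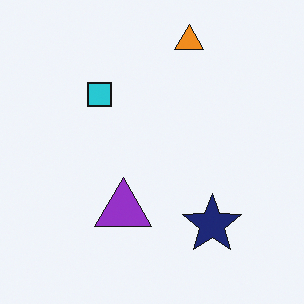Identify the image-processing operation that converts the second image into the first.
Hue-shifted slightly.

Every shape's color has rotated by the same amount around the hue wheel — a uniform hue shift.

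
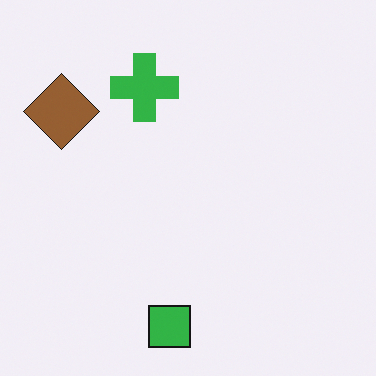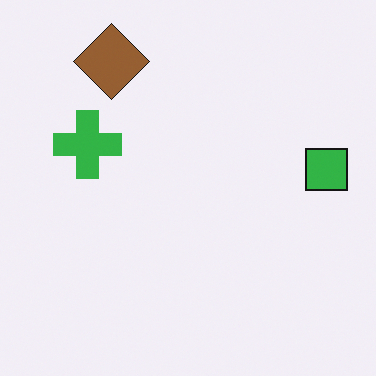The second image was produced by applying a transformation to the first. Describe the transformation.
Transposed (reflected across the top-left ↔ bottom-right diagonal).

Shapes have swapped their row and column positions — what was in the top-right is now in the bottom-left — a diagonal reflection.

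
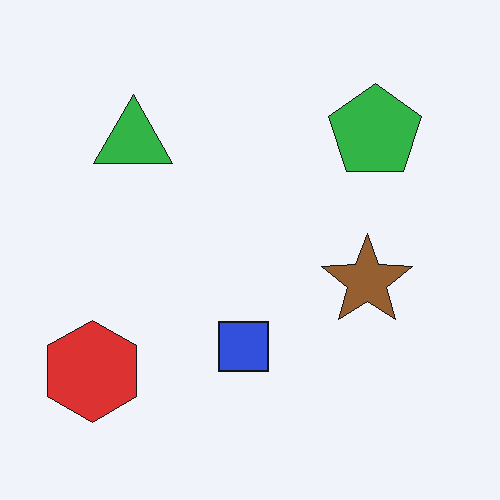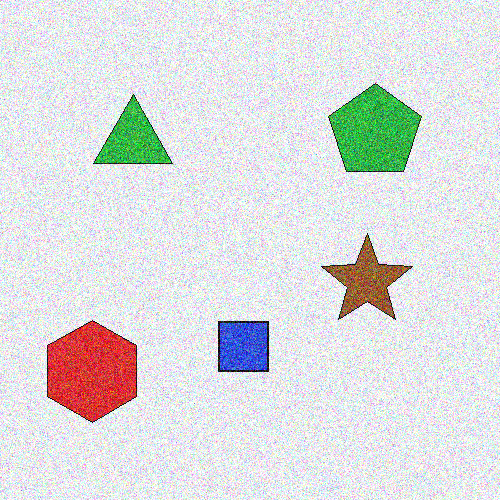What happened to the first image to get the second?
It was degraded with strong gaussian noise.

Random speckle covers the whole image, including the flat background.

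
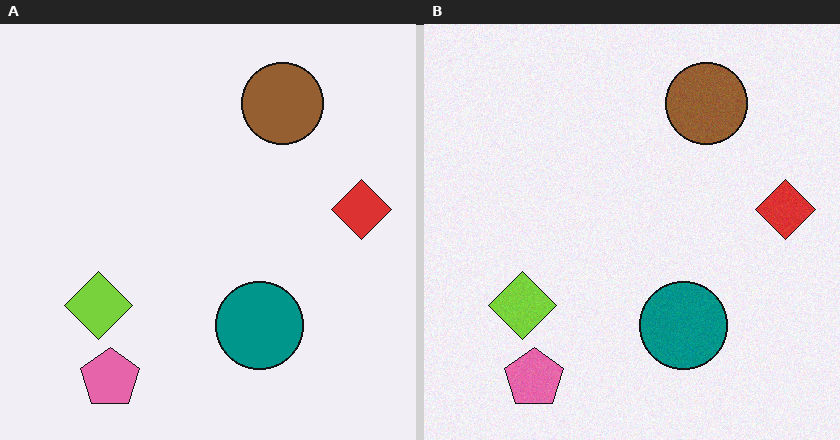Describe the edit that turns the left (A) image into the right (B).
It was degraded with light additive noise.

Random speckle covers the whole image, including the flat background.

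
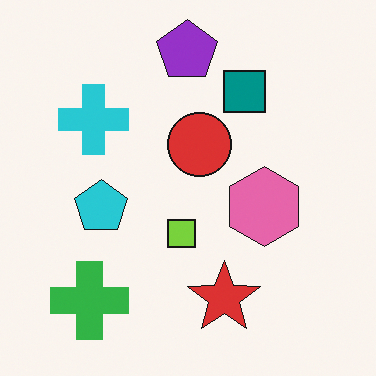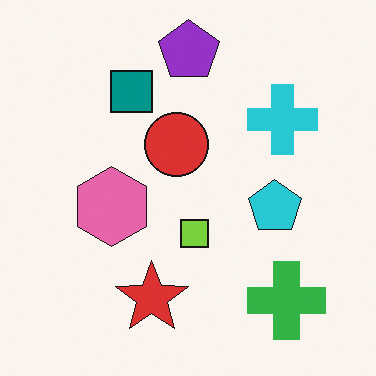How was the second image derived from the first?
The transformation is: flipped horizontally (left ↔ right).

The green cross is in the bottom-left of the first image and the bottom-right of the second — shapes on opposite sides of the vertical midline have swapped in a mirror flip.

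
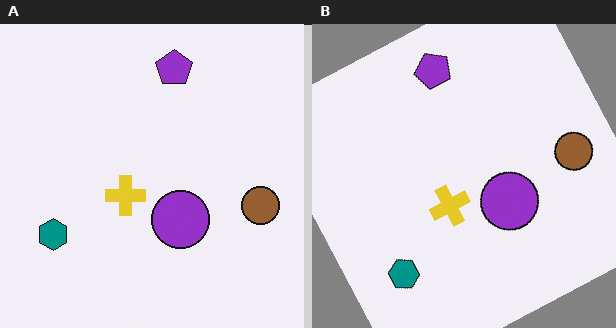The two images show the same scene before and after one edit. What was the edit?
It was rotated counter-clockwise by a moderate amount.

Every shape is tilted by the same angle and the image corners show triangular fill wedges — a whole-image rotation by a non-right angle.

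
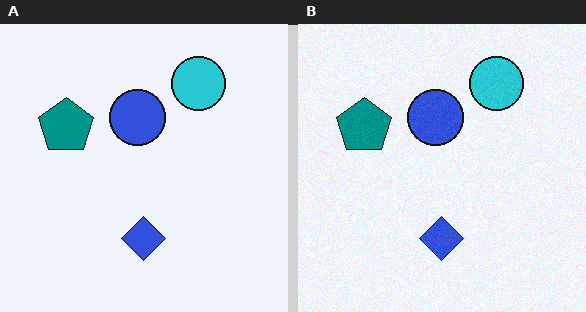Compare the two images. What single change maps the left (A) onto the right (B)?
The right (B) image is the left (A) degraded with subtle gaussian noise.

Random speckle covers the whole image, including the flat background.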